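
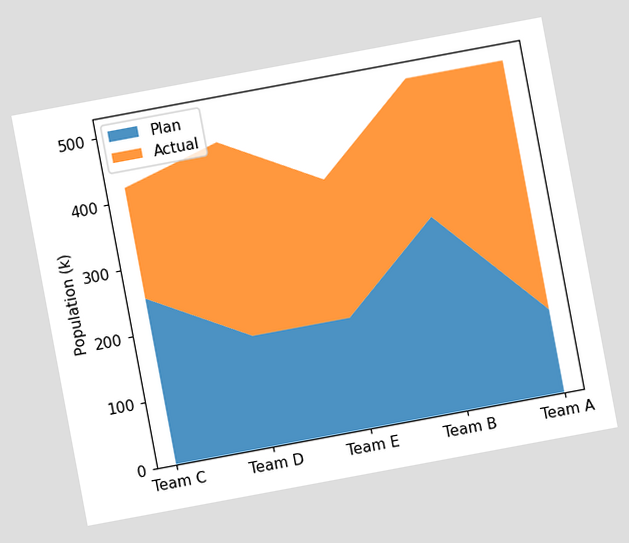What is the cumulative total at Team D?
462k

The chart is tilted about 11° counter-clockwise. The stacked total at Team D reaches 462k.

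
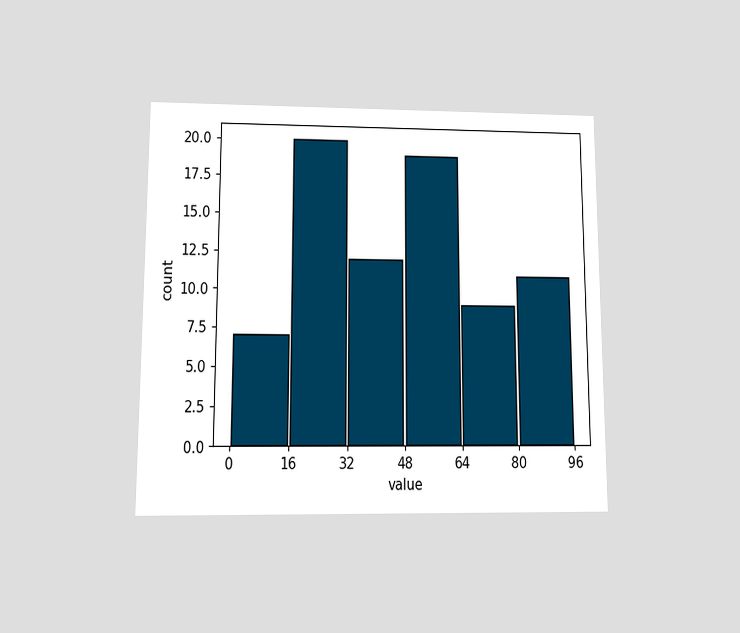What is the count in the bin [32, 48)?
12

The chart is viewed at a slight angle. The [32, 48) bin has height 12.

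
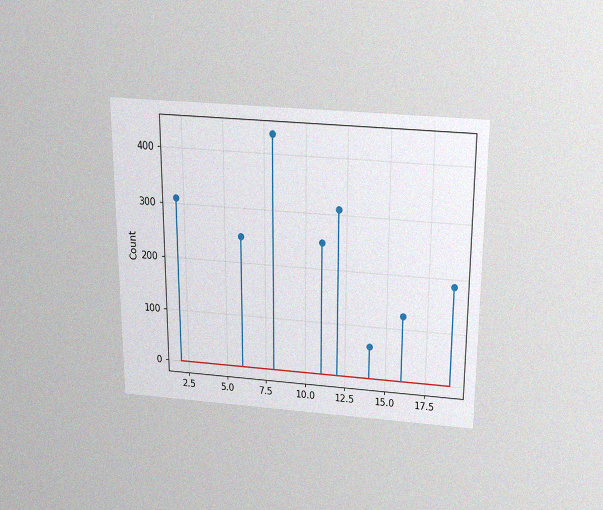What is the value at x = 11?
248

The chart is viewed slightly from above, with some photo noise. The stem at x=11 reaches 248.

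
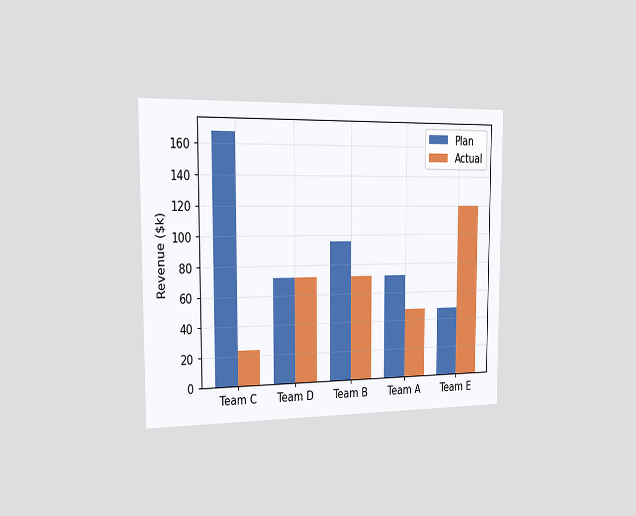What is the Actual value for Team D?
$72k

The chart is viewed slightly from the left. The Actual bar at Team D reaches $72k on the y-axis.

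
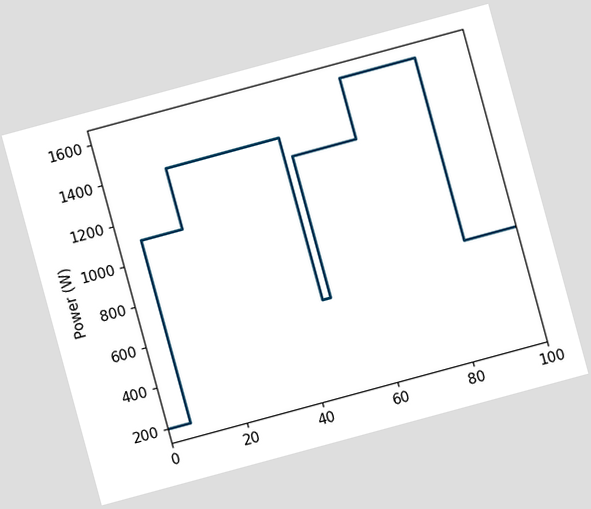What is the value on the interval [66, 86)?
1600W

The chart is tilted about 15° counter-clockwise. On [66, 86) the step sits at 1600W.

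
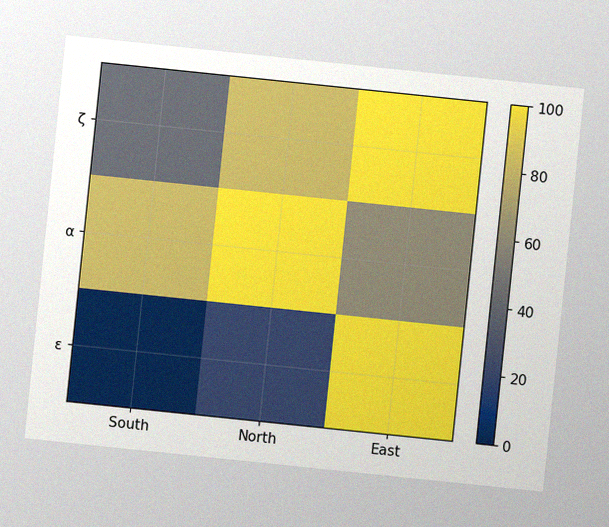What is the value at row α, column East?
The chart is tilted about 6° clockwise, with some photo noise. Matching cell (α, East) against the colorbar gives 60.

60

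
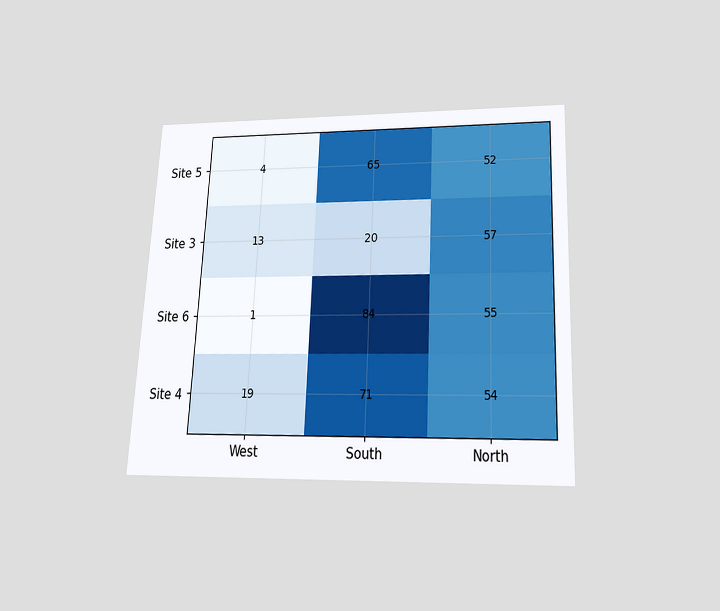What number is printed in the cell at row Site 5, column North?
The chart is tilted about 3° clockwise and viewed slightly from below. The (Site 5, North) cell reads 52.

52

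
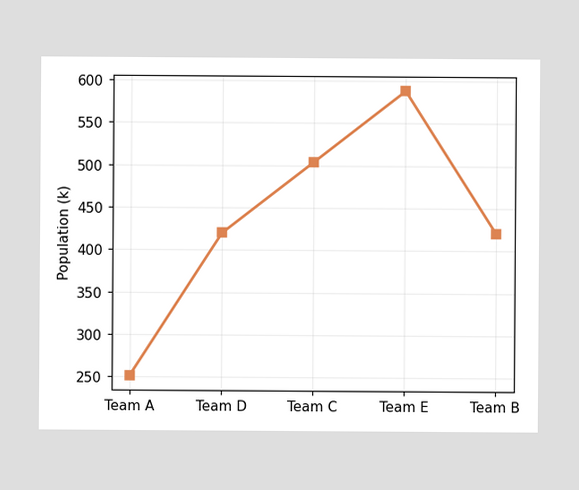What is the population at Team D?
At Team D, the line is at 420k.

420k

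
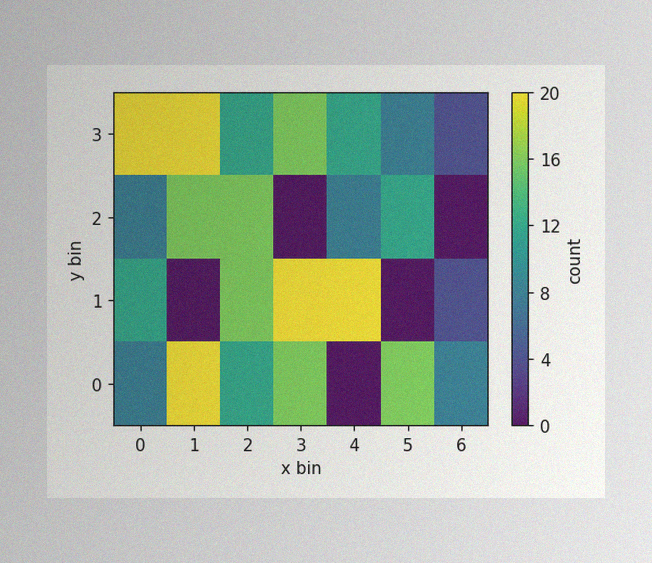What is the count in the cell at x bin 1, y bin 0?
The image has some photo noise and uneven lighting. Matching the cell (1, 0) against the colorbar gives 20.

20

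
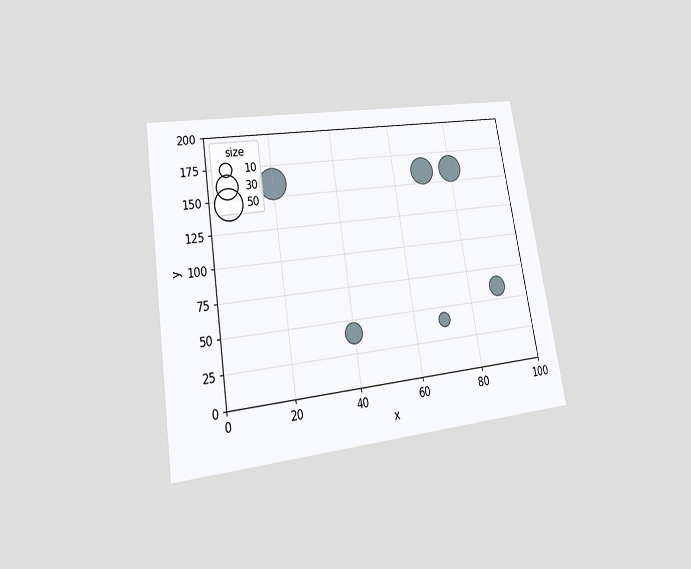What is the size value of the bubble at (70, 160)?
The chart is tilted about 9° counter-clockwise and viewed at a slight angle. Matching the bubble at (70, 160) against the size legend gives 40.

40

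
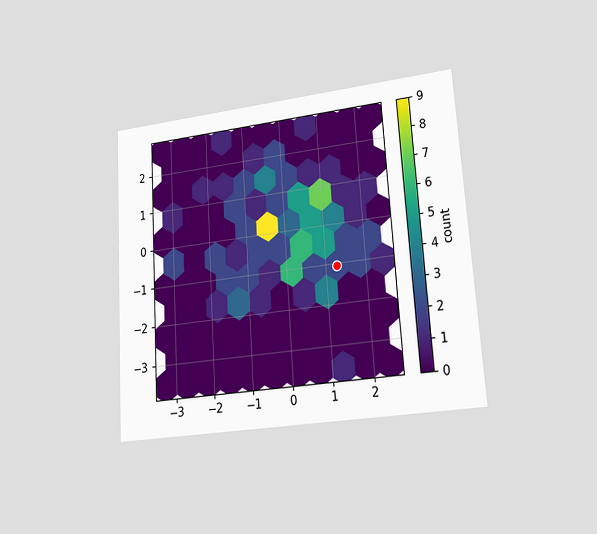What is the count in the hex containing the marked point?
The chart is tilted about 4° counter-clockwise and viewed at a slight angle. The marked hex reads 2 on the colorbar.

2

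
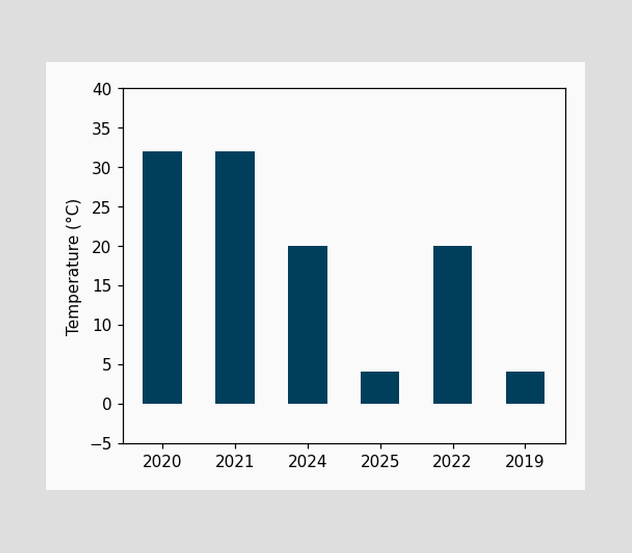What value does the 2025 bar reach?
4°C

Reading along the chart's y-axis, the 2025 bar reaches 4°C.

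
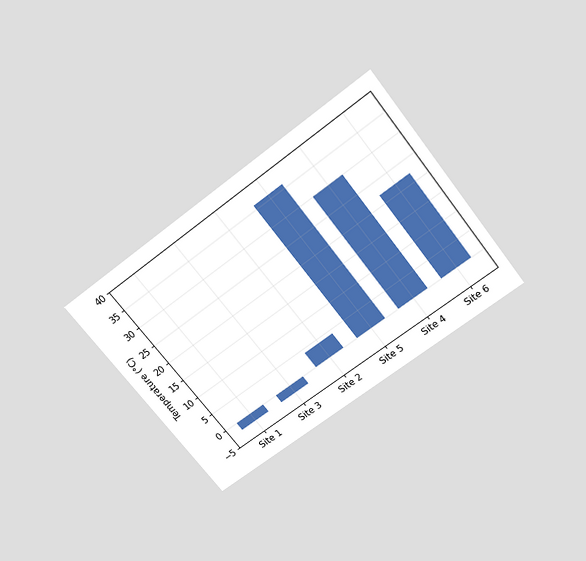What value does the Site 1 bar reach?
The chart is tilted about 38° counter-clockwise and viewed slightly from above. Reading along the chart's y-axis, the Site 1 bar reaches -2°C.

-2°C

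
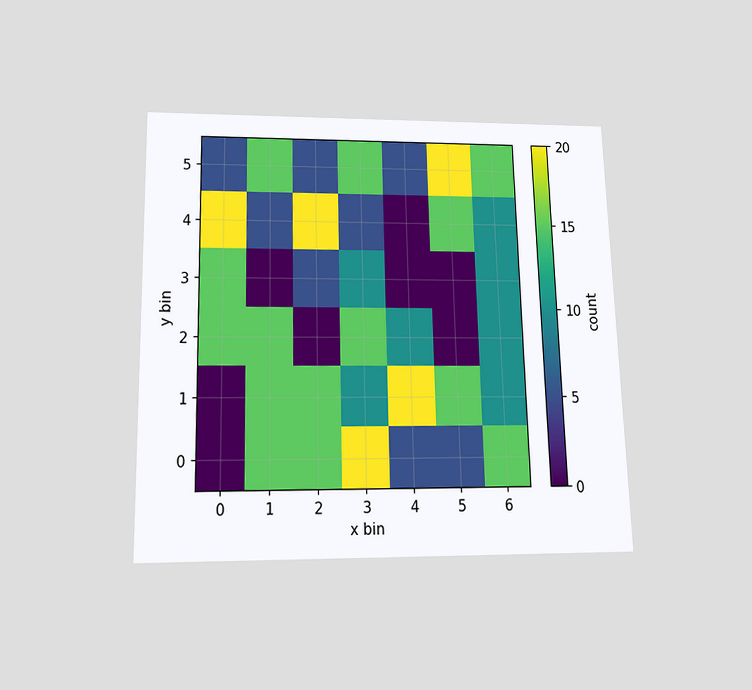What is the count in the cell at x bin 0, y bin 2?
15

The chart is viewed slightly from below. Matching the cell (0, 2) against the colorbar gives 15.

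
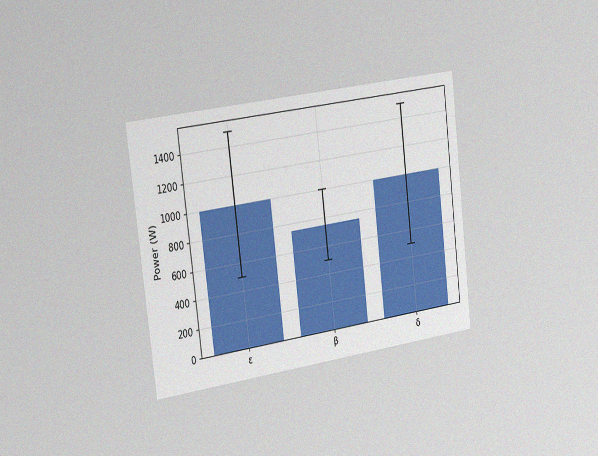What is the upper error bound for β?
The chart is tilted about 7° counter-clockwise and viewed slightly from the left, with some photo noise. The β bar's upper whisker reaches 1000W.

1000W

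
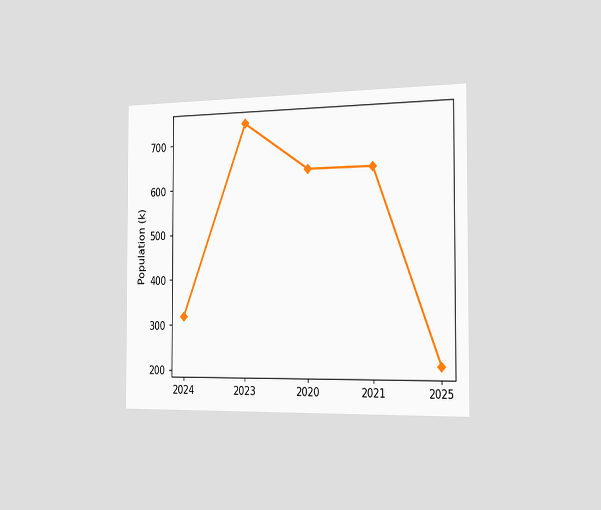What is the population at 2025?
The chart is viewed slightly from the right. At 2025, the line is at 212k.

212k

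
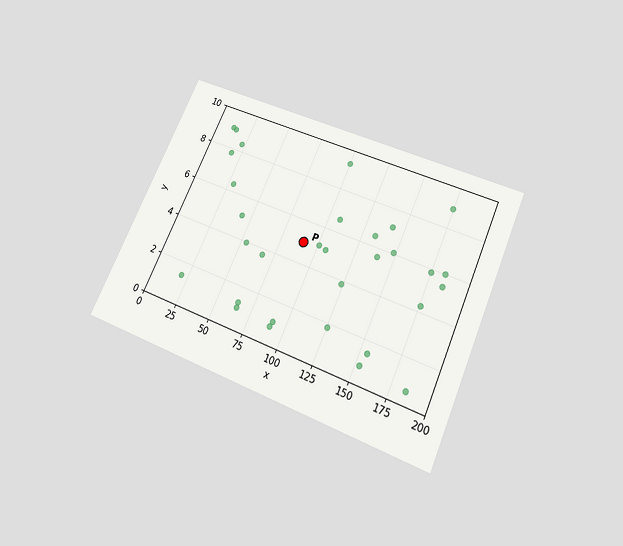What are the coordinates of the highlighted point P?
The chart is tilted about 24° clockwise and viewed slightly from below. Following the gridlines from P to each axis, P sits at (90, 5).

(90, 5)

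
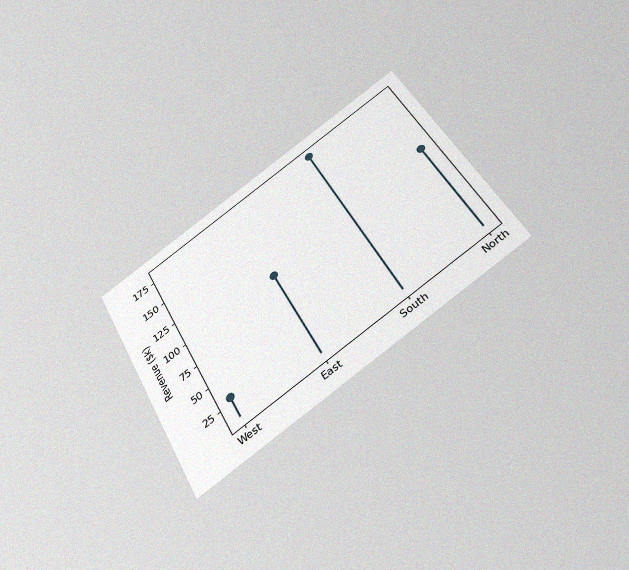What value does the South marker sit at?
The chart is tilted about 28° counter-clockwise and viewed slightly from below, with some photo noise. The South marker sits at $180k.

$180k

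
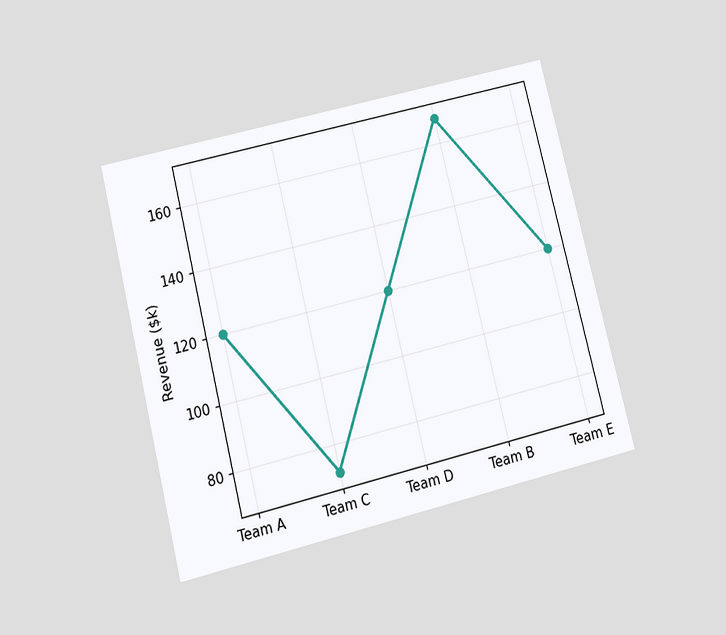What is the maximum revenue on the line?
The chart is tilted about 14° counter-clockwise and viewed slightly from below. The highest point is at Team B, and reading across to the y-axis gives $168k.

$168k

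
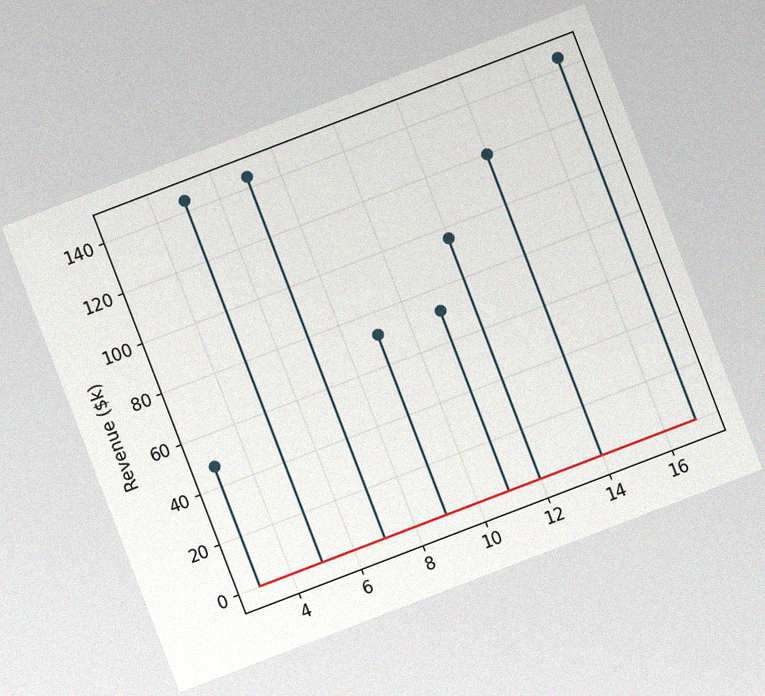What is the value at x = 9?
$72k

The chart is tilted about 21° counter-clockwise, with some photo noise. The stem at x=9 reaches $72k.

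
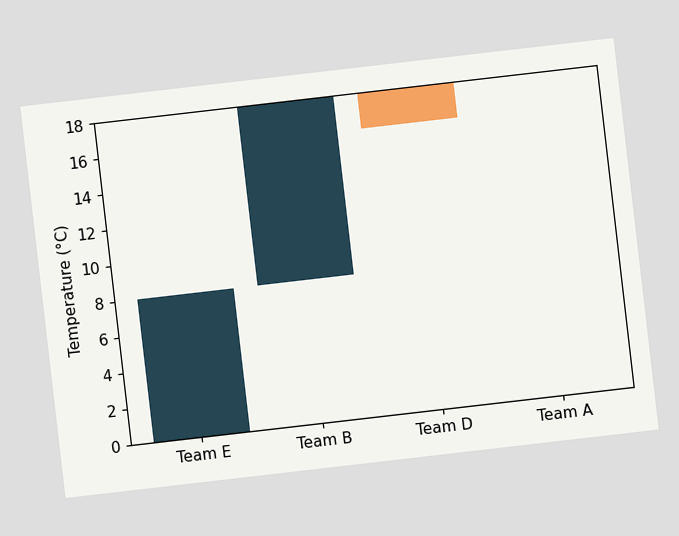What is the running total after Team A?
16°C

The chart is tilted about 7° counter-clockwise. After Team A the running total reaches 16°C.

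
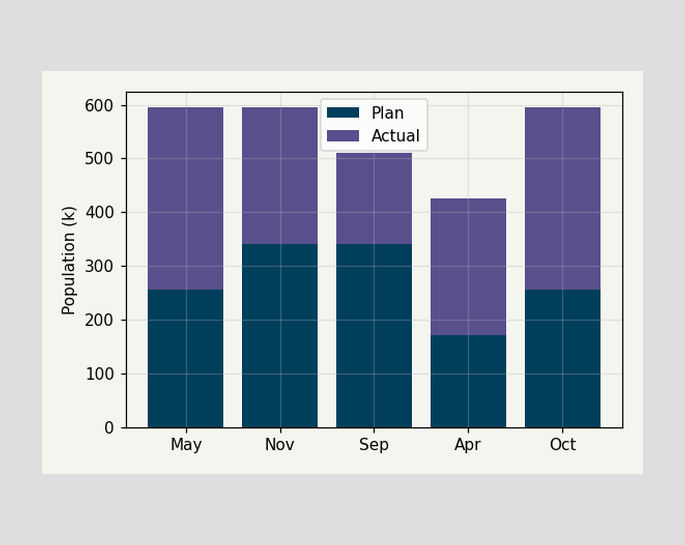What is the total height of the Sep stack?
510k

The Sep stack's top reaches 510k on the y-axis.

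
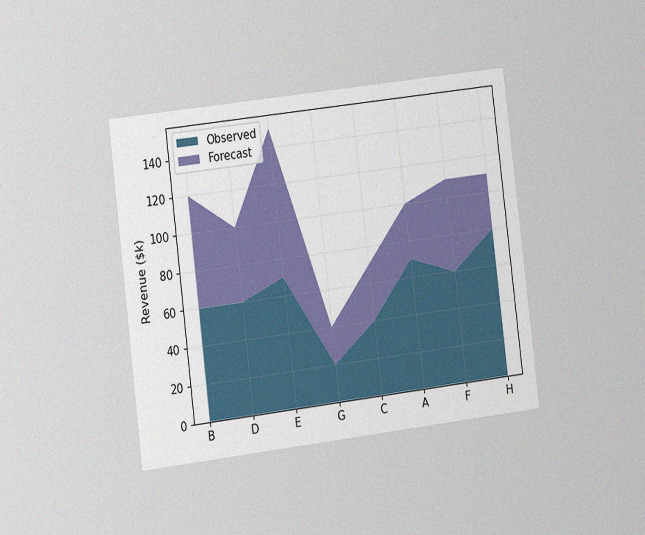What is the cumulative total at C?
The chart is tilted about 7° counter-clockwise and viewed slightly from the left, with some photo noise. The stacked total at C reaches $70k.

$70k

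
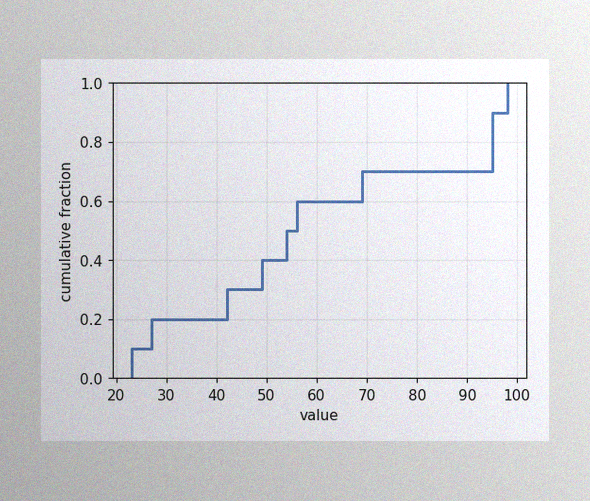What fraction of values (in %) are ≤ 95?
The image has some photo noise and uneven lighting. At x=95 the ECDF step is at 90%.

90%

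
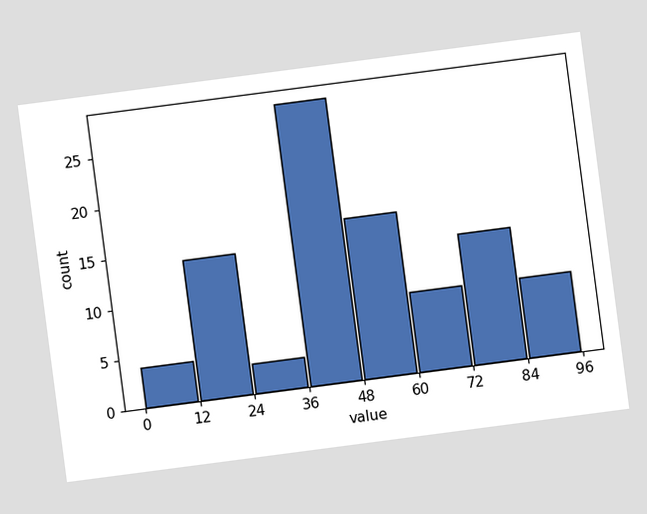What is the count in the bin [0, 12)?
The chart is tilted about 7° counter-clockwise. The [0, 12) bin has height 4.

4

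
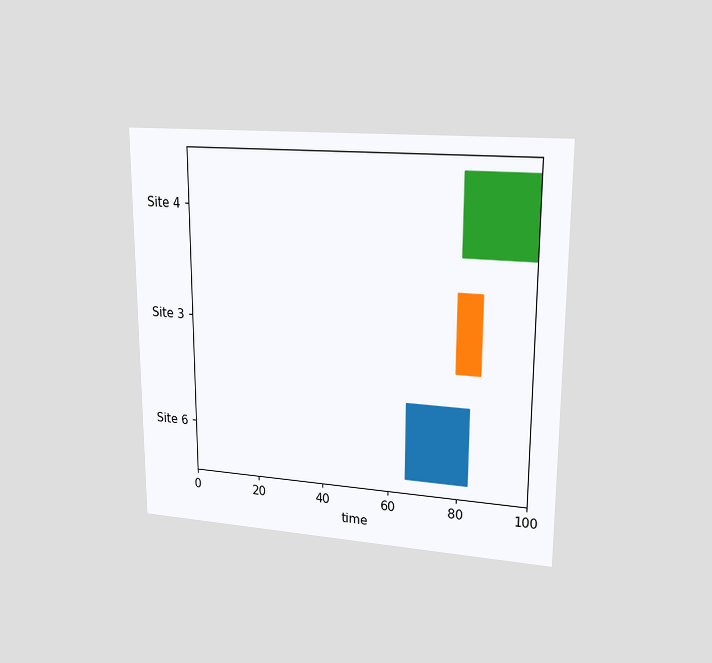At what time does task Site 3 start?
79

The chart is viewed at a slight angle. The Site 3 bar begins at t=79.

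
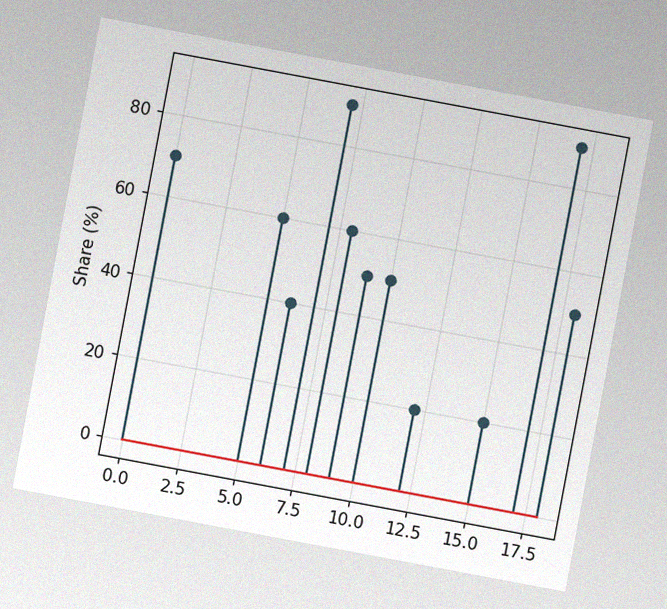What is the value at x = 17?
90%

The chart is tilted about 11° clockwise, with some photo noise. The stem at x=17 reaches 90%.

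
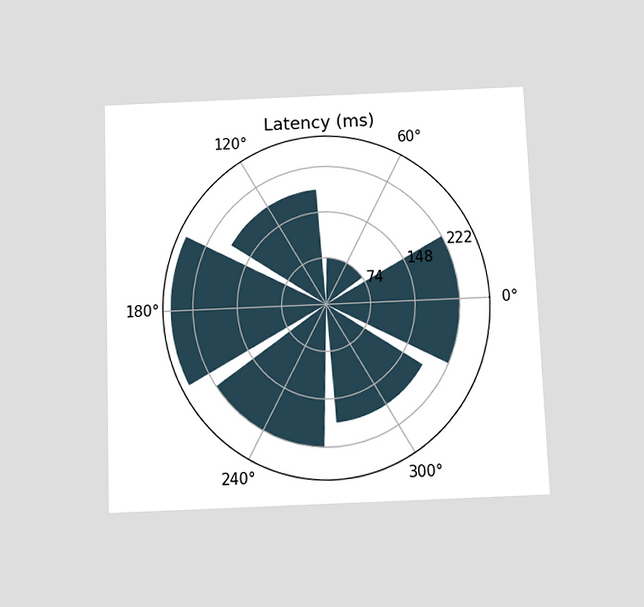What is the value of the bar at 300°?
185ms

The chart is tilted about 2° counter-clockwise and viewed slightly from below. The bar at 300° reaches 185ms on the radial axis.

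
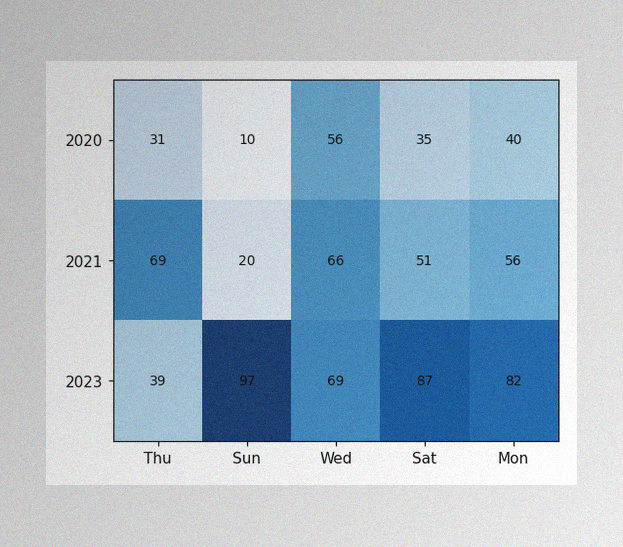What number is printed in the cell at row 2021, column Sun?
The image has some photo noise and uneven lighting. The (2021, Sun) cell reads 20.

20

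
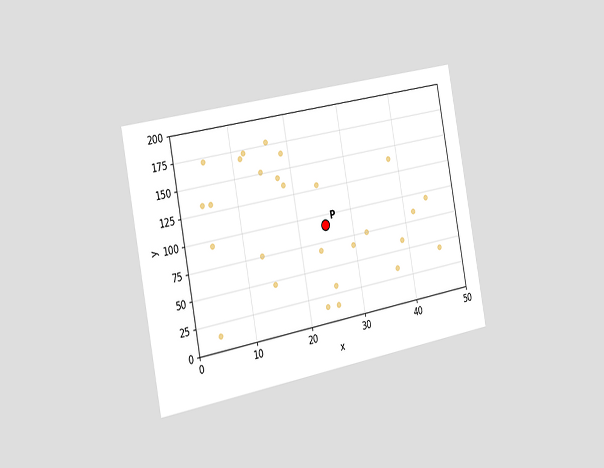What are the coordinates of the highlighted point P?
The chart is tilted about 11° counter-clockwise and viewed slightly from the left. Following the gridlines from P to each axis, P sits at (25, 90).

(25, 90)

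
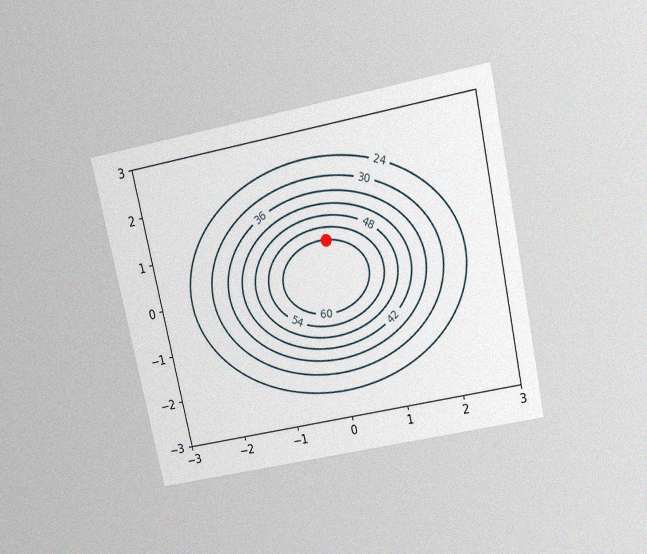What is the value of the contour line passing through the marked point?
60

The chart is tilted about 12° counter-clockwise and viewed slightly from above, with some photo noise. The marked point sits on the contour labelled 60.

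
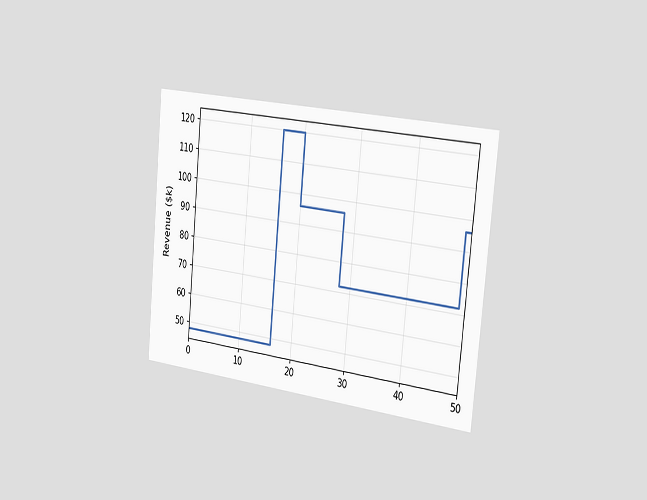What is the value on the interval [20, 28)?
The chart is tilted about 5° clockwise and viewed slightly from the right. On [20, 28) the step sits at $96k.

$96k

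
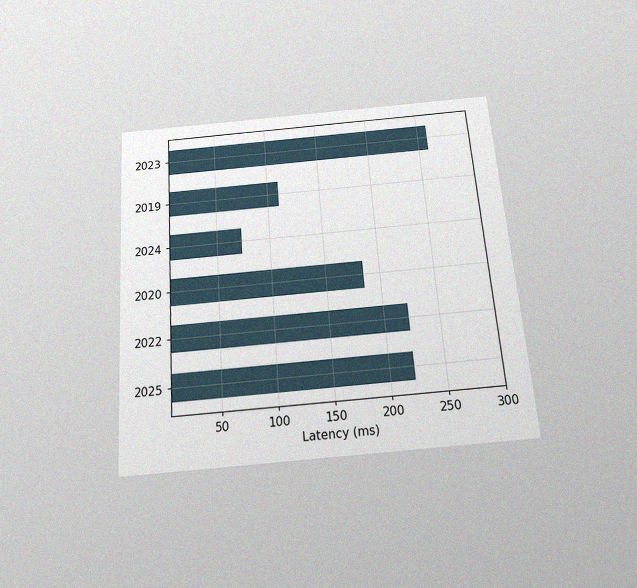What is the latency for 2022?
222ms

The chart is tilted about 4° counter-clockwise and viewed slightly from below, with some photo noise. Reading along the chart's x-axis, the 2022 bar reaches 222ms.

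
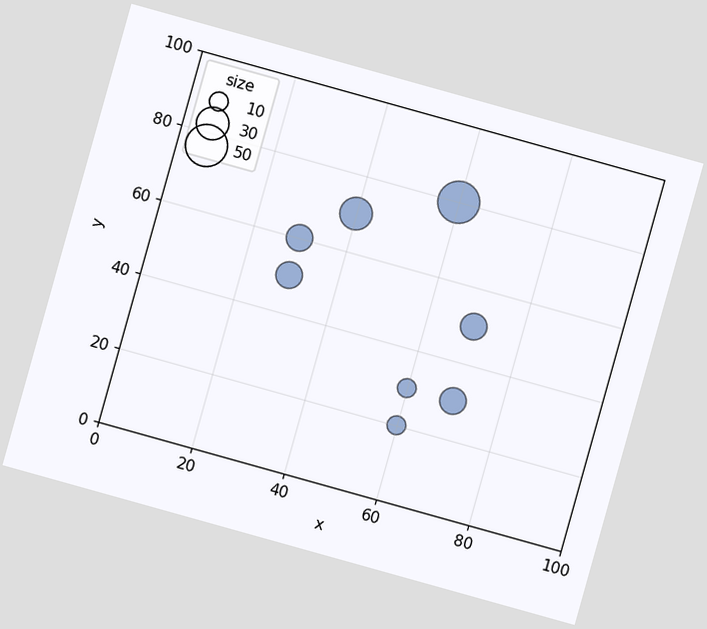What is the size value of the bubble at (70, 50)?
20

The chart is tilted about 16° clockwise. Matching the bubble at (70, 50) against the size legend gives 20.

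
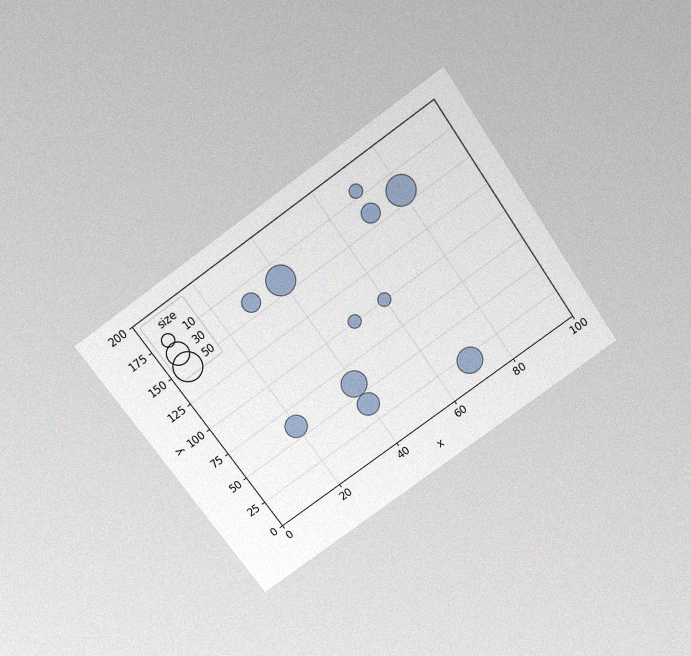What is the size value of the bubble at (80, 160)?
The chart is tilted about 35° counter-clockwise and viewed slightly from above, with some photo noise. Matching the bubble at (80, 160) against the size legend gives 50.

50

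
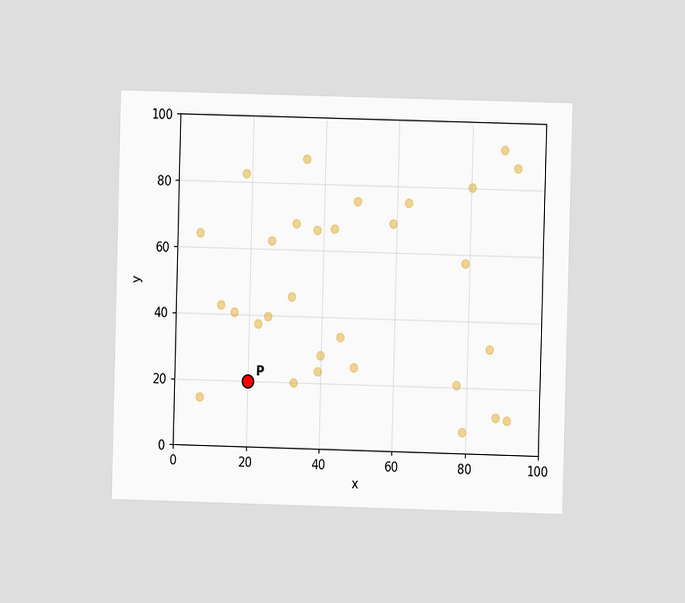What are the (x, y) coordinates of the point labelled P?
(20, 20)

The chart is viewed at a slight angle. Following the gridlines from P to each axis, P sits at (20, 20).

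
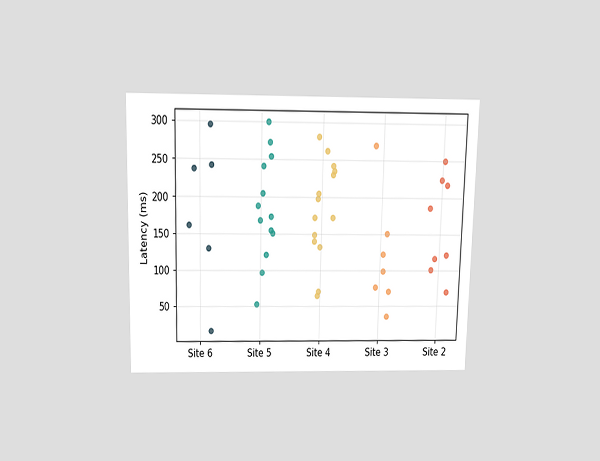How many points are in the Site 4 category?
The chart is viewed slightly from above. Counting the markers in the Site 4 column gives 14.

14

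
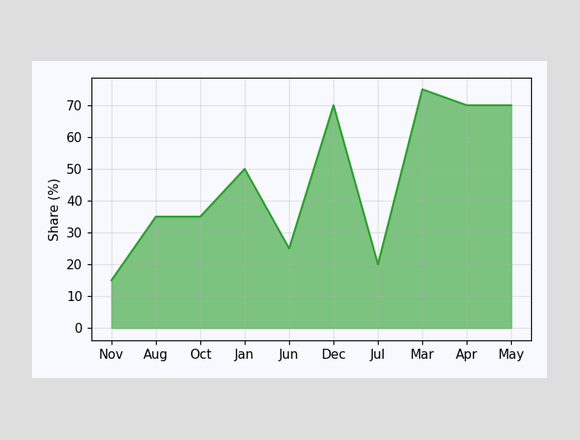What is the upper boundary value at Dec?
At Dec the upper boundary is at 70%.

70%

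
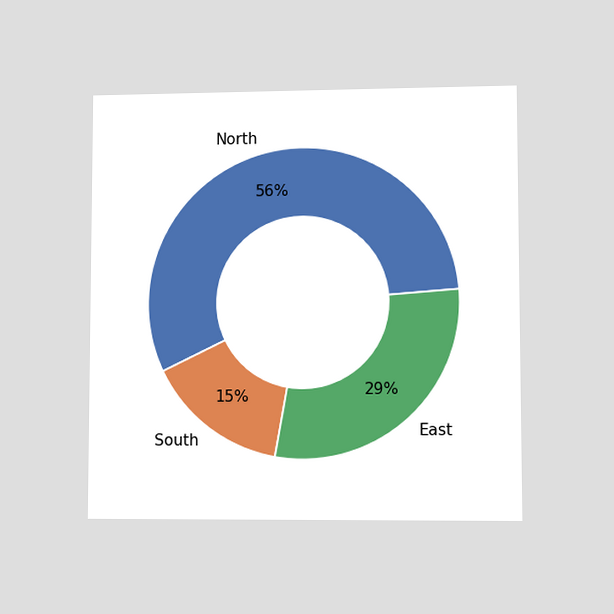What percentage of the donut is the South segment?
The chart is viewed at a slight angle. The South segment takes up 15% of the ring.

15%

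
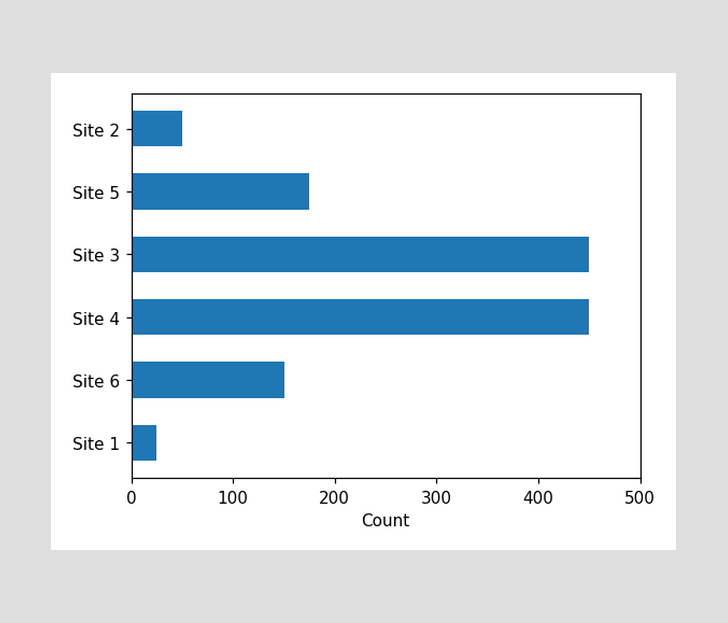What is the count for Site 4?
Reading along the chart's x-axis, the Site 4 bar reaches 450.

450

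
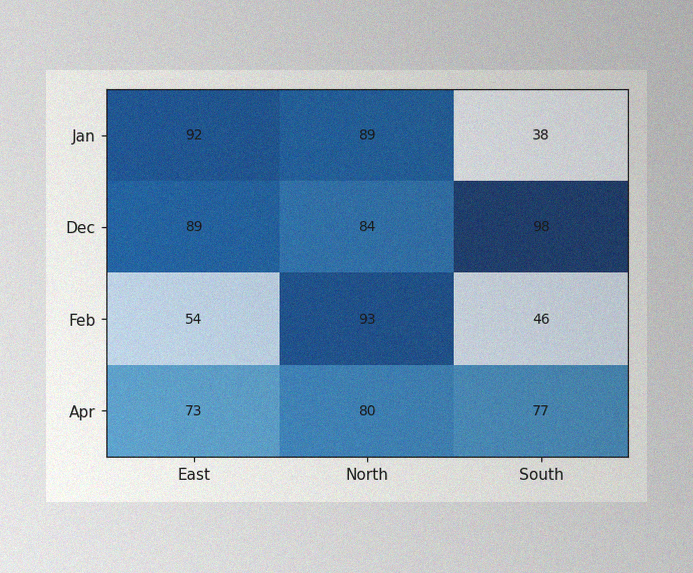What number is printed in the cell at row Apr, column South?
77

The image has some photo noise and uneven lighting. The (Apr, South) cell reads 77.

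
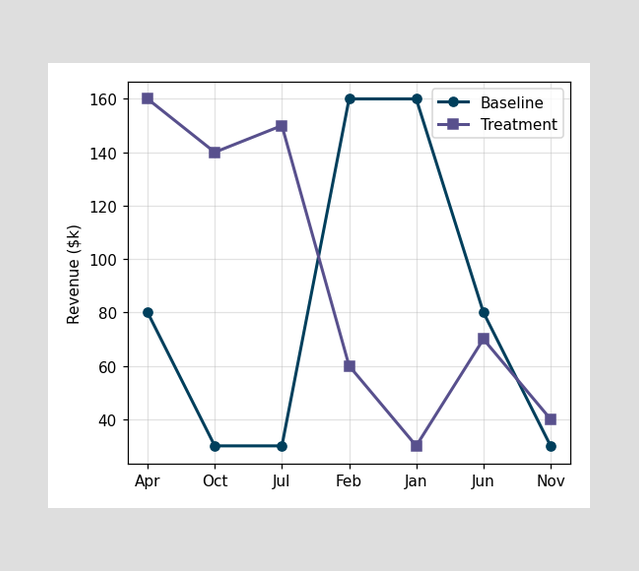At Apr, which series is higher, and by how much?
Treatment, by $80k

At Apr, Treatment sits above the other line by $80k.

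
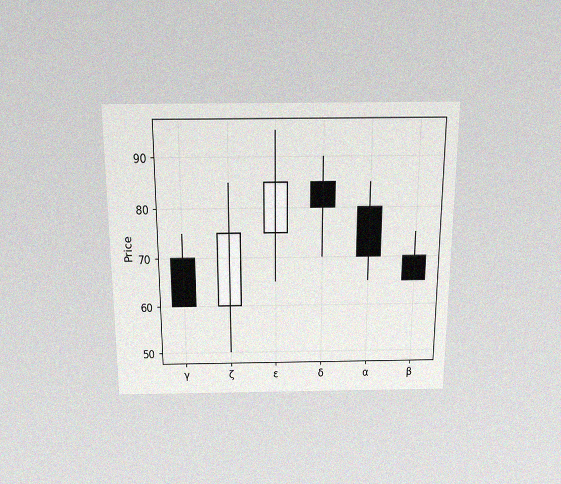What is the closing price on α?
70

The chart is viewed slightly from above, with some photo noise. The α candle closes at 70.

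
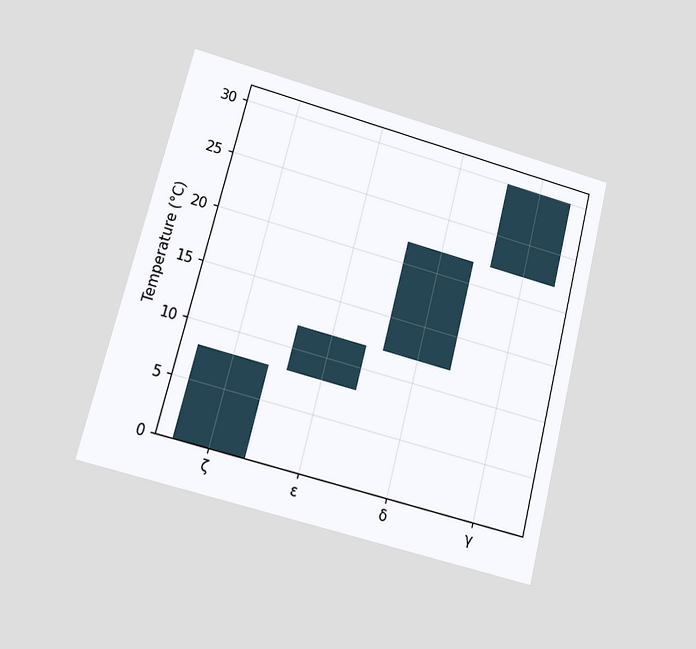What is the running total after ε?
The chart is tilted about 14° clockwise and viewed at a slight angle. After ε the running total reaches 12°C.

12°C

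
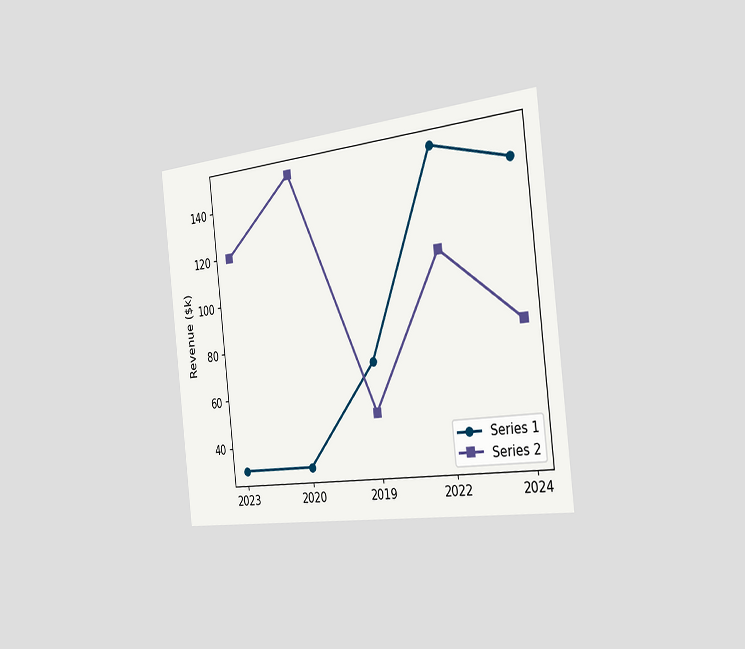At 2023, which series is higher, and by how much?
Series 2, by $90k

The chart is tilted about 6° counter-clockwise and viewed slightly from the right. At 2023, Series 2 sits above the other line by $90k.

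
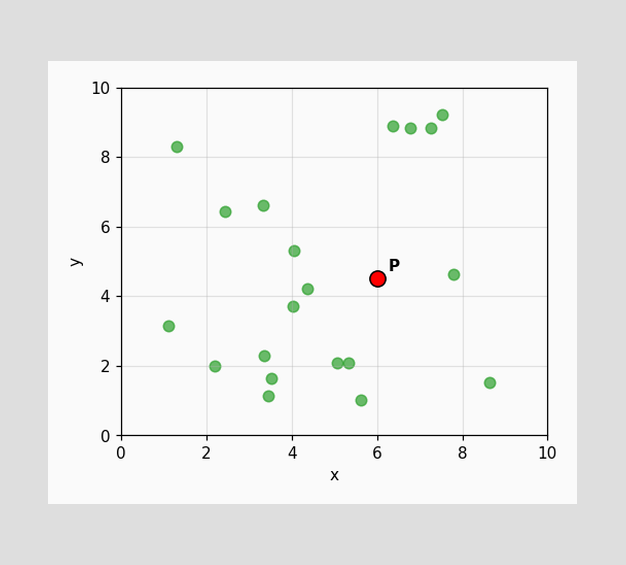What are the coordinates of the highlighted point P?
Following the gridlines from P to each axis, P sits at (6, 4.5).

(6, 4.5)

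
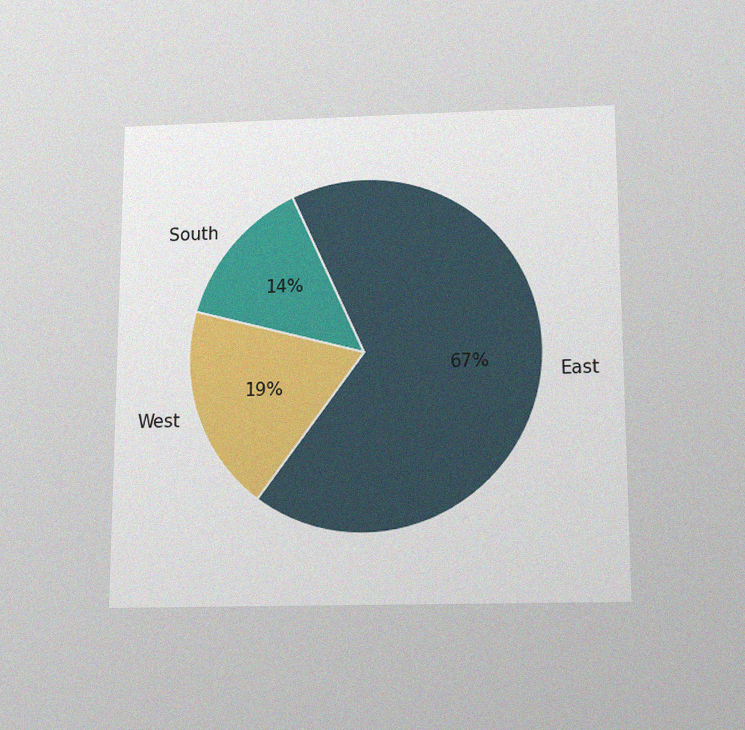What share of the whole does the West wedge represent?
The chart is viewed slightly from below, with some photo noise. The West slice takes up 19% of the pie.

19%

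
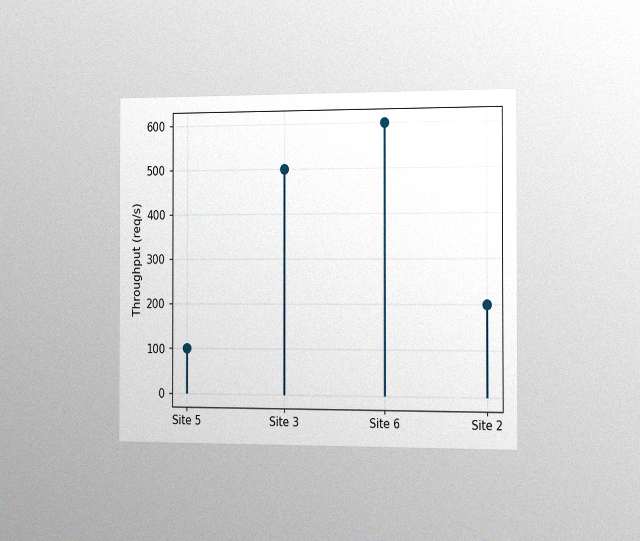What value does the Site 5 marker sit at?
The chart is viewed slightly from the right, with some photo noise. The Site 5 marker sits at 100req/s.

100req/s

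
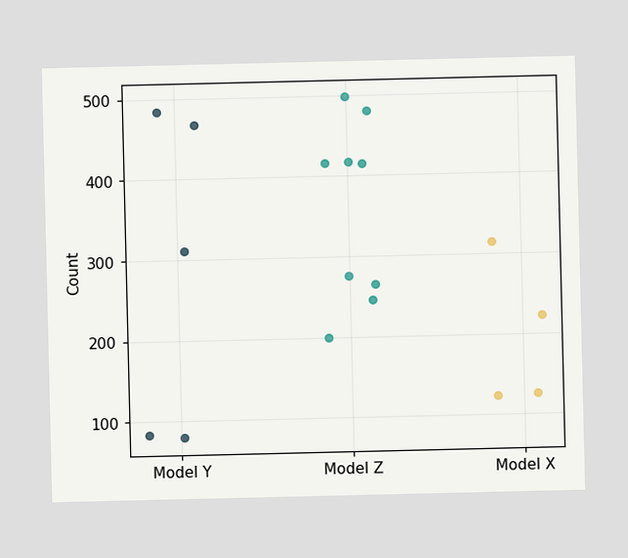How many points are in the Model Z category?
9

Counting the markers in the Model Z column gives 9.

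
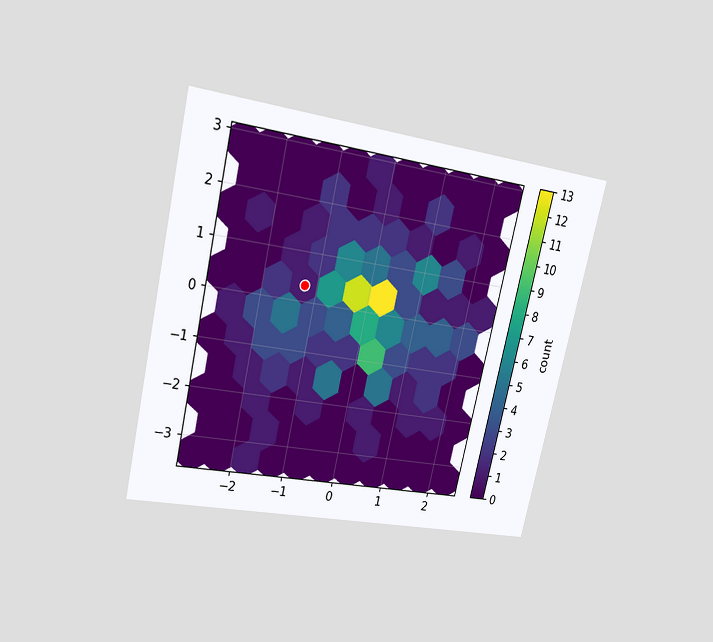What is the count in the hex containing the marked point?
1

The chart is tilted about 13° clockwise and viewed at a slight angle. The marked hex reads 1 on the colorbar.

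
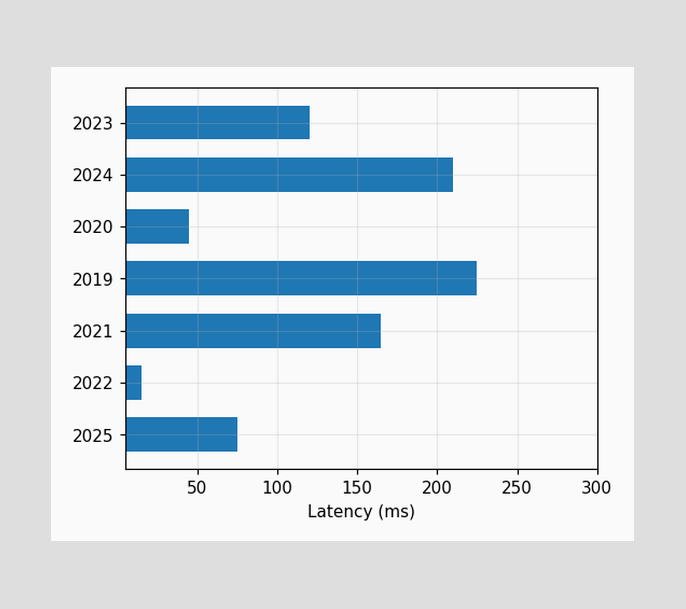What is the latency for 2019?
Reading along the chart's x-axis, the 2019 bar reaches 225ms.

225ms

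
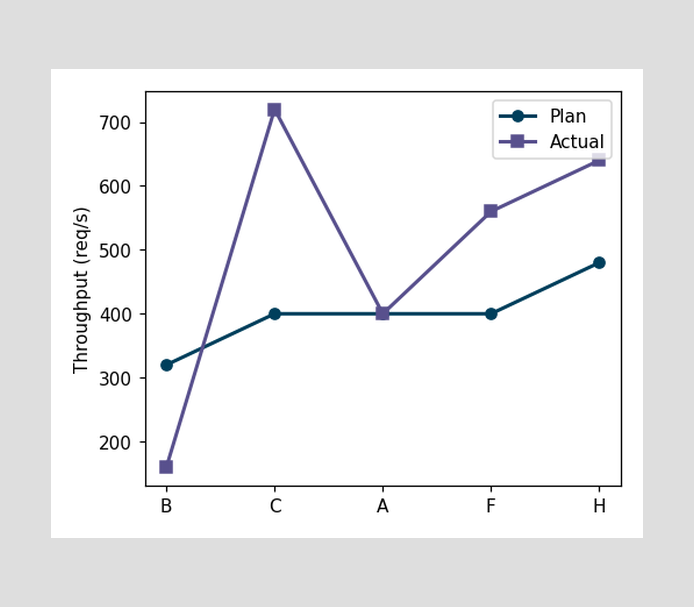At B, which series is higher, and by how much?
Plan, by 160req/s

At B, Plan sits above the other line by 160req/s.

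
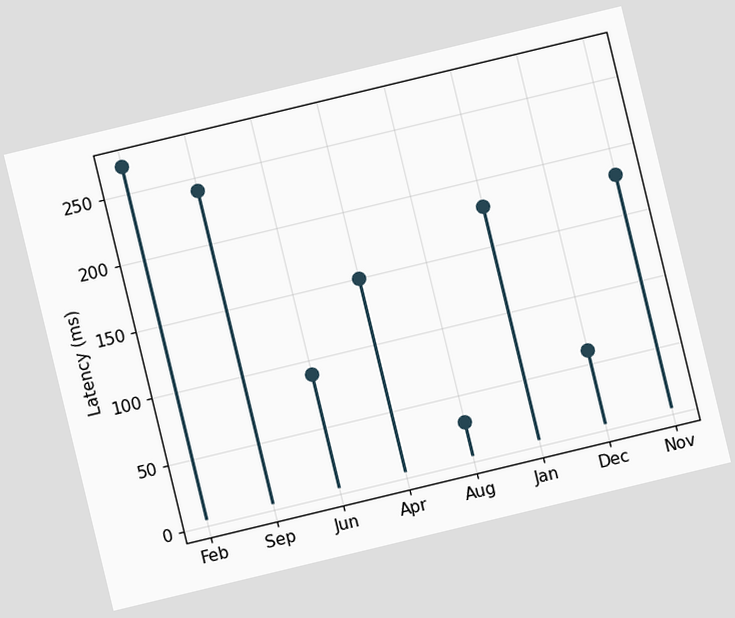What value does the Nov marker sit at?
180ms

The chart is tilted about 14° counter-clockwise. The Nov marker sits at 180ms.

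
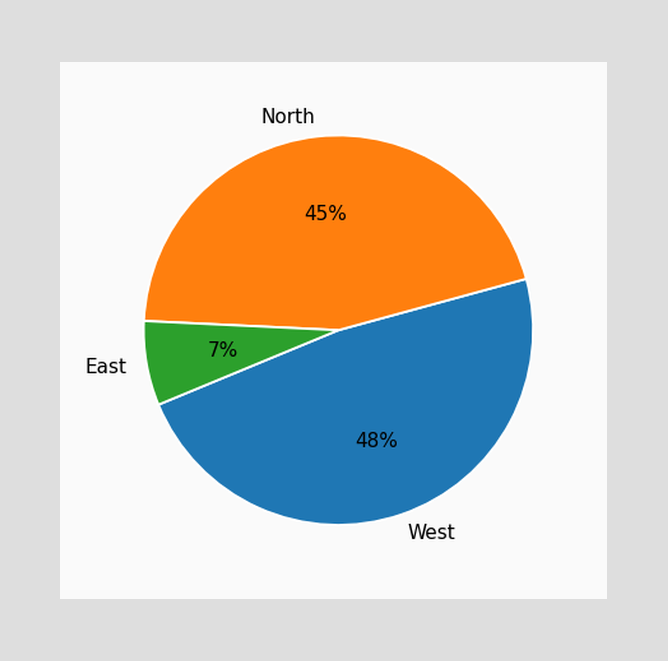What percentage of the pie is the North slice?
The North slice takes up 45% of the pie.

45%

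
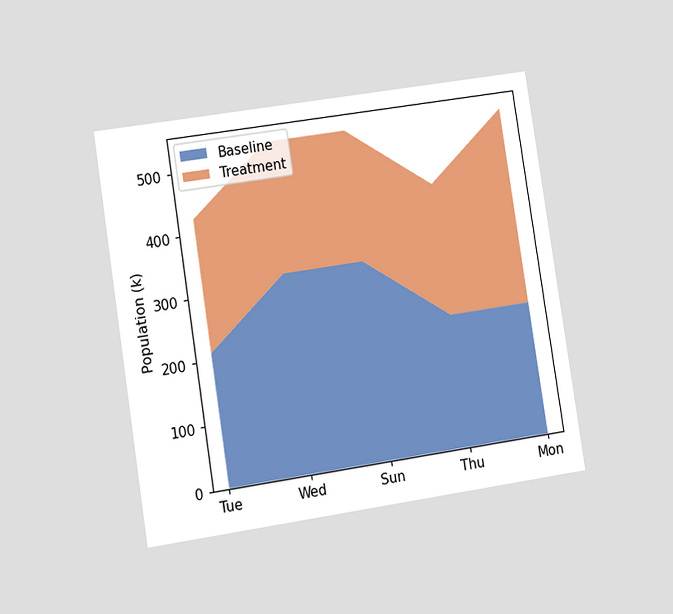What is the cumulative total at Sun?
The chart is tilted about 9° counter-clockwise and viewed at a slight angle. The stacked total at Sun reaches 530k.

530k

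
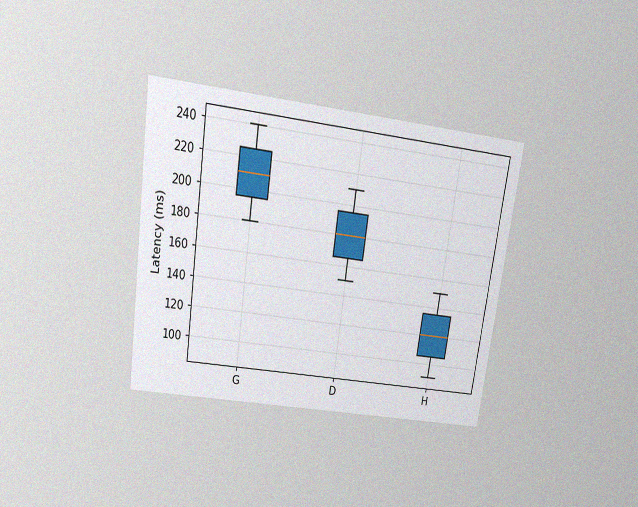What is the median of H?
120ms

The chart is tilted about 8° clockwise and viewed slightly from above, with some photo noise. The median line in the H box sits at 120ms.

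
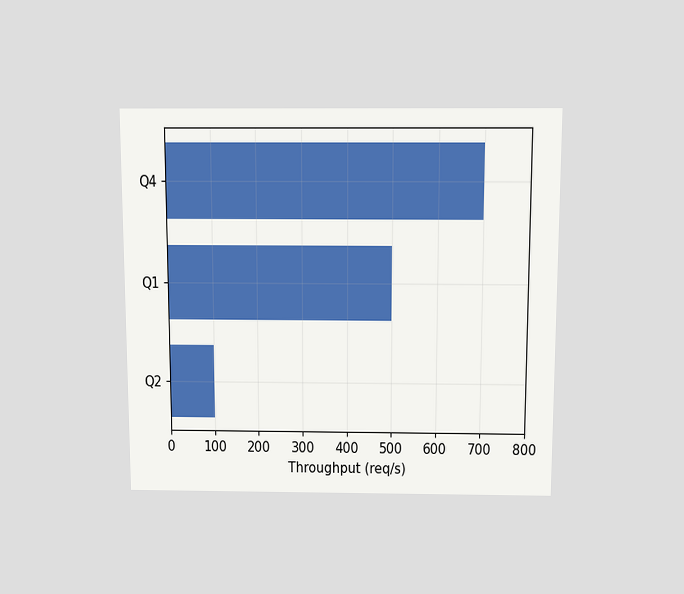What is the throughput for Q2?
100req/s

The chart is viewed slightly from above. Reading along the chart's x-axis, the Q2 bar reaches 100req/s.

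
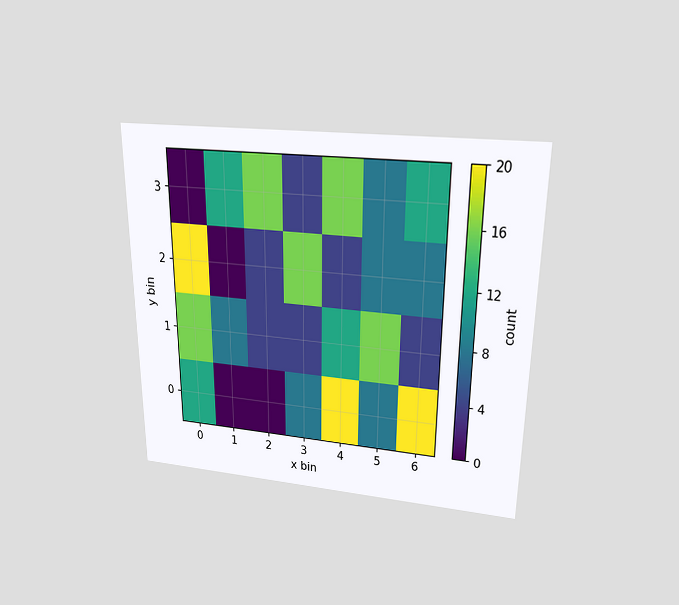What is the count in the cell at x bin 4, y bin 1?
12

The chart is viewed slightly from above. Matching the cell (4, 1) against the colorbar gives 12.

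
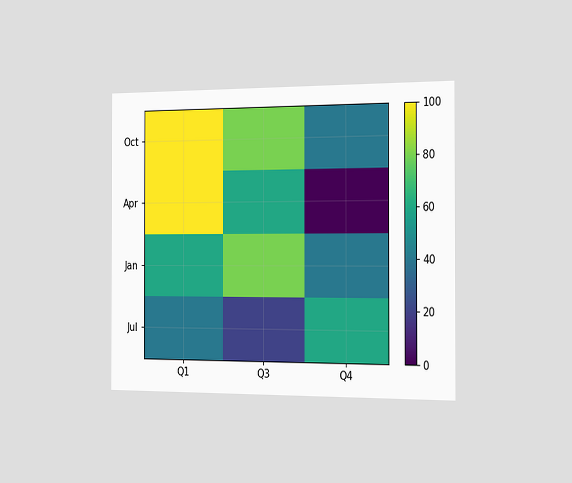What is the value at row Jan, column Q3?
80

The chart is viewed slightly from the right. Matching cell (Jan, Q3) against the colorbar gives 80.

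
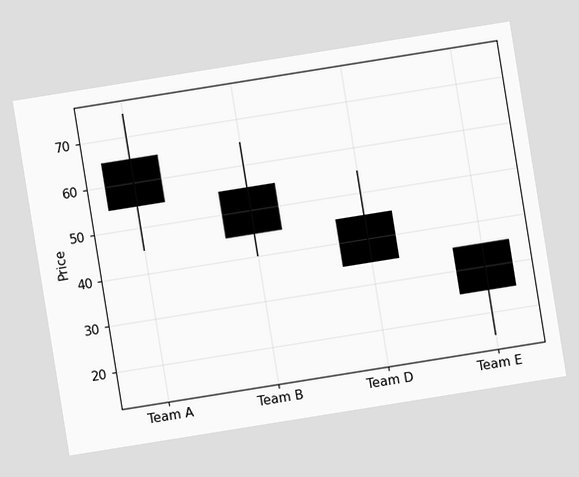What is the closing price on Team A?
The chart is tilted about 9° counter-clockwise. The Team A candle closes at 55.

55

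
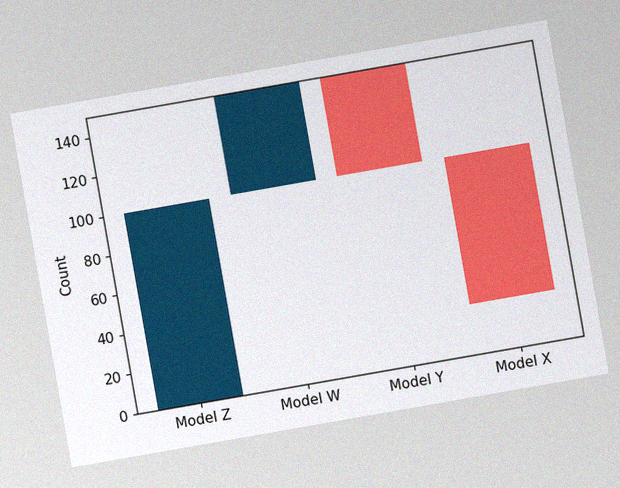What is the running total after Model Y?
The chart is tilted about 10° counter-clockwise, with some photo noise. After Model Y the running total reaches 100.

100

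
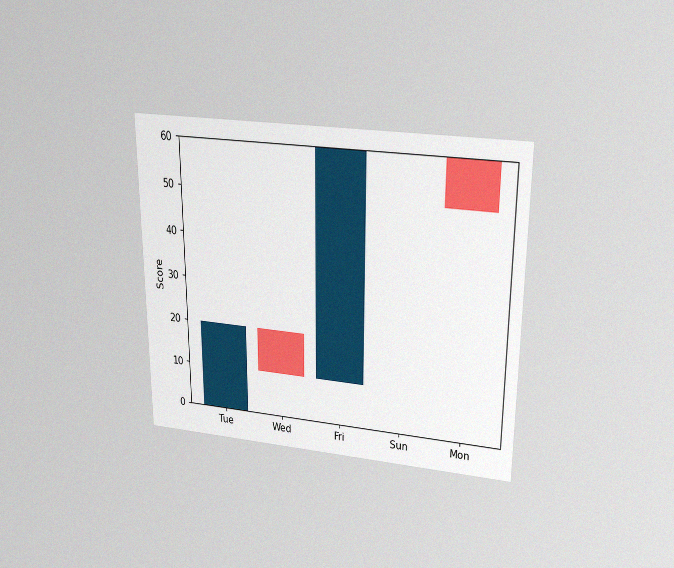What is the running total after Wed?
10

The chart is viewed slightly from above, with some photo noise. After Wed the running total reaches 10.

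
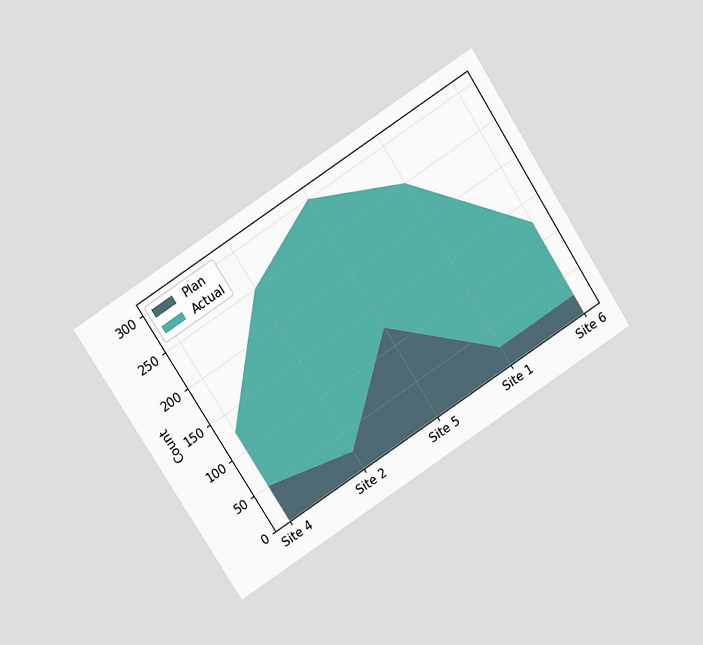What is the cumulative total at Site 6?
The chart is tilted about 33° counter-clockwise and viewed at a slight angle. The stacked total at Site 6 reaches 125.

125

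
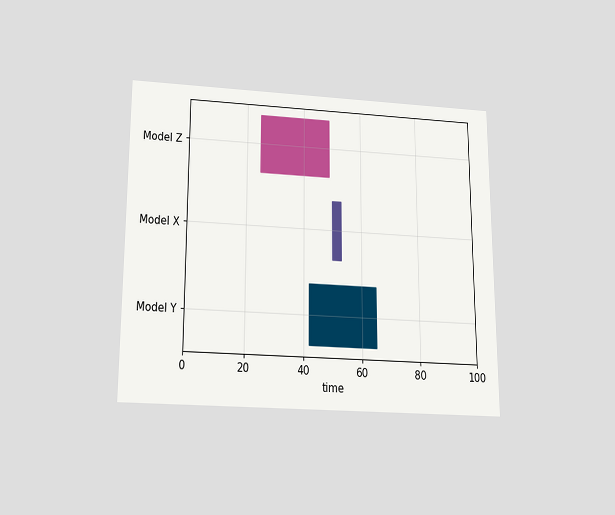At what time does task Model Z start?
25

The chart is viewed slightly from below. The Model Z bar begins at t=25.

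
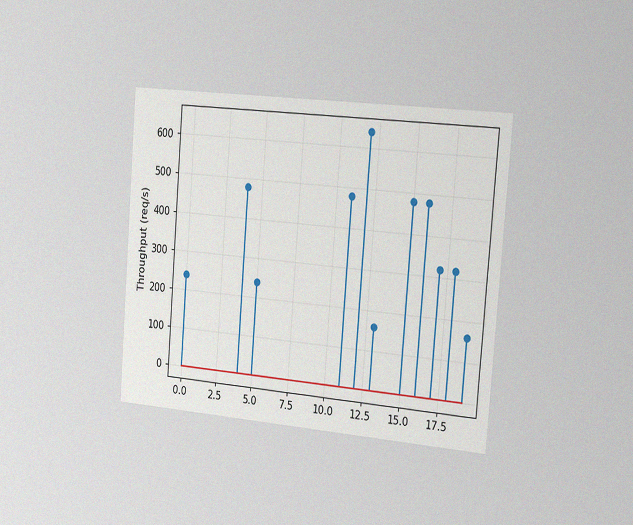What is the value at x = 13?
160req/s

The chart is tilted about 5° clockwise and viewed slightly from the right, with some photo noise. The stem at x=13 reaches 160req/s.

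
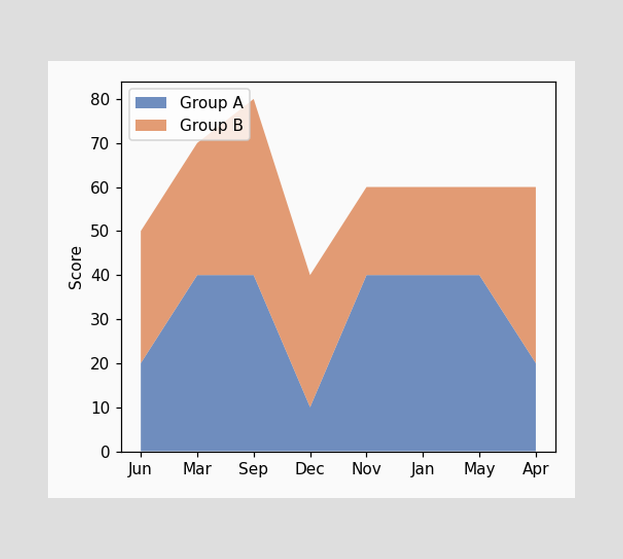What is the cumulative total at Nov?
The stacked total at Nov reaches 60.

60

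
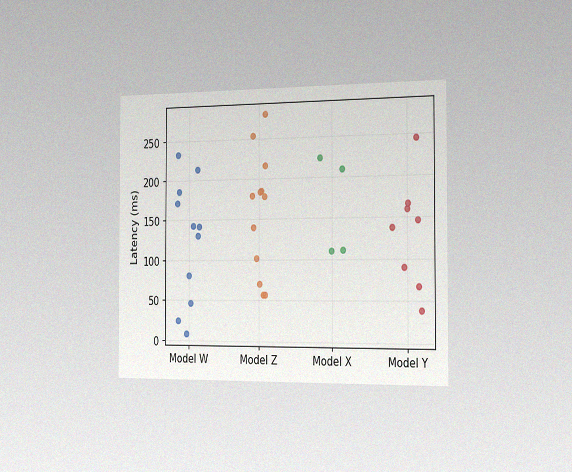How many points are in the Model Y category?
The chart is viewed slightly from the right, with some photo noise. Counting the markers in the Model Y column gives 8.

8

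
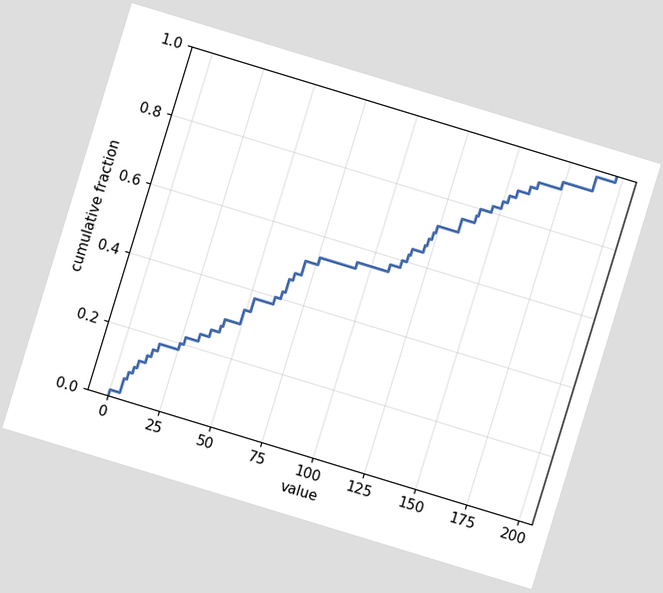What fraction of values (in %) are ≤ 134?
The chart is tilted about 17° clockwise. At x=134 the ECDF step is at 76%.

76%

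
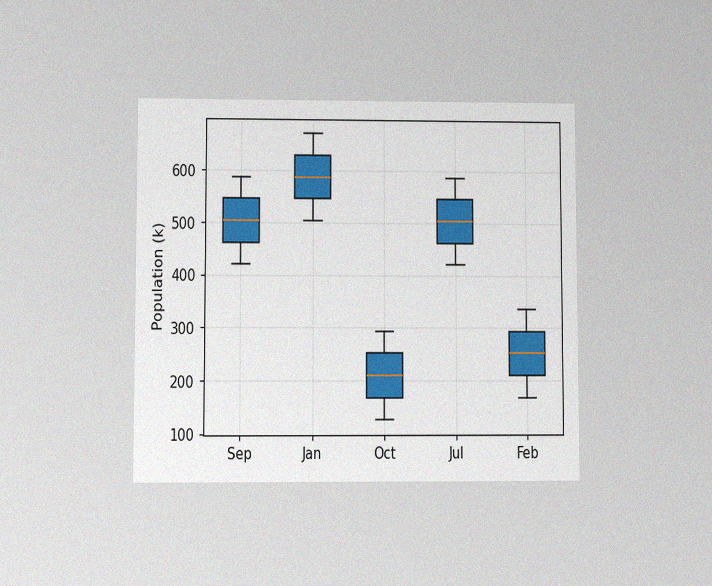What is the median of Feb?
252k

The chart is viewed at a slight angle, with some photo noise. The median line in the Feb box sits at 252k.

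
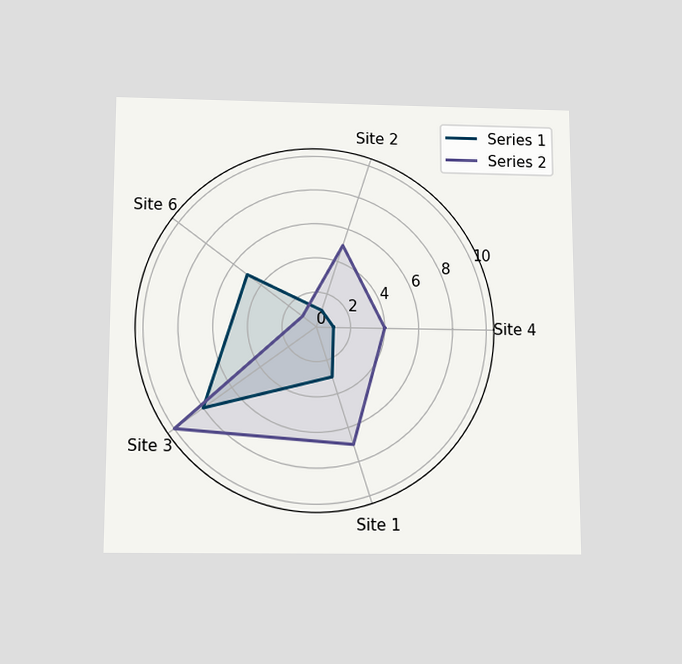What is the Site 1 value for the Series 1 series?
The chart is viewed slightly from below. On the Site 1 axis, Series 1 reaches 3.

3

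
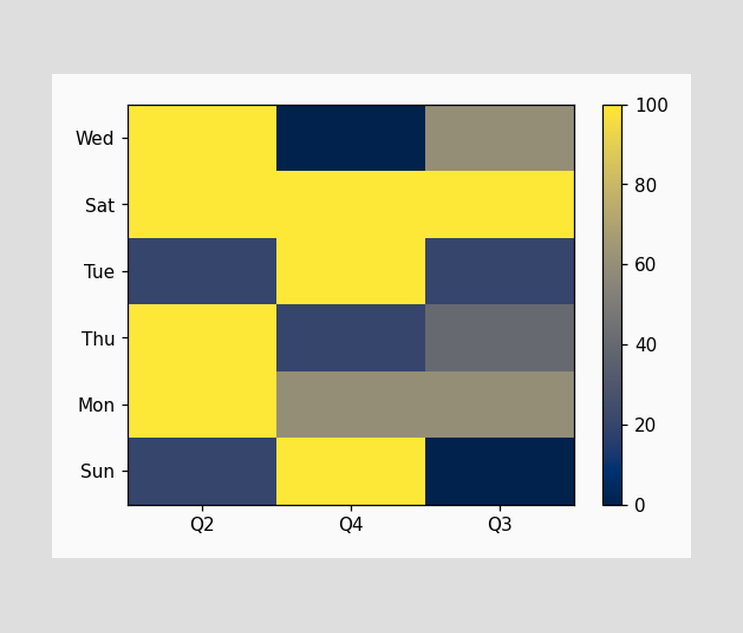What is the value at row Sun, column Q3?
Matching cell (Sun, Q3) against the colorbar gives 0.

0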